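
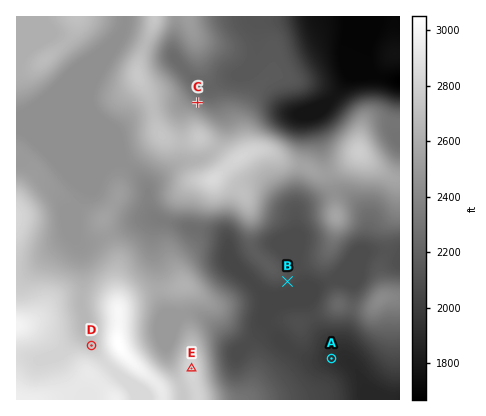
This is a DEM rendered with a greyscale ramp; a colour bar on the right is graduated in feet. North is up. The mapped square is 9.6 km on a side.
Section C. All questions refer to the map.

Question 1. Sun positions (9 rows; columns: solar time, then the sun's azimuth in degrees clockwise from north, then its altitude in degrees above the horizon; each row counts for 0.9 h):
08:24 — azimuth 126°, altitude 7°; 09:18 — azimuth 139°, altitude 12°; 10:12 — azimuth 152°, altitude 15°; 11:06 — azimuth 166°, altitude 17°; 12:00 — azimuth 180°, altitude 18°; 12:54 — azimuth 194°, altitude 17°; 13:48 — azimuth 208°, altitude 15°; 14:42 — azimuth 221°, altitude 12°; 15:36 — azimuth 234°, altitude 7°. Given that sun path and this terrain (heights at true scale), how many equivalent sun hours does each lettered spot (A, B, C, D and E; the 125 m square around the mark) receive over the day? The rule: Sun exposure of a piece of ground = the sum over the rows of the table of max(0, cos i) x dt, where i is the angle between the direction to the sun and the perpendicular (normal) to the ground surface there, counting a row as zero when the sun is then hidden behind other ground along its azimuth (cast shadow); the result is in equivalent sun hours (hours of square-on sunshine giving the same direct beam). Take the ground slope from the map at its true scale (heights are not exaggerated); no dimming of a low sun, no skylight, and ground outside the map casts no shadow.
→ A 1.8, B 2.2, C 0.9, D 1.3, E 1.8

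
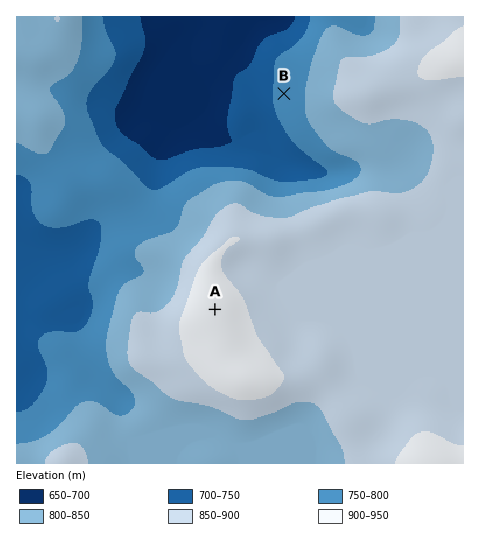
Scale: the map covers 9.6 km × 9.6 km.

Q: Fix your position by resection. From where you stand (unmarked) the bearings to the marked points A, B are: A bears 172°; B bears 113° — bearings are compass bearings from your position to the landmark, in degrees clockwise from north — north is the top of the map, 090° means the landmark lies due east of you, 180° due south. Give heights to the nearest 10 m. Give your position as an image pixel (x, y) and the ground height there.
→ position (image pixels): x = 178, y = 49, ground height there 670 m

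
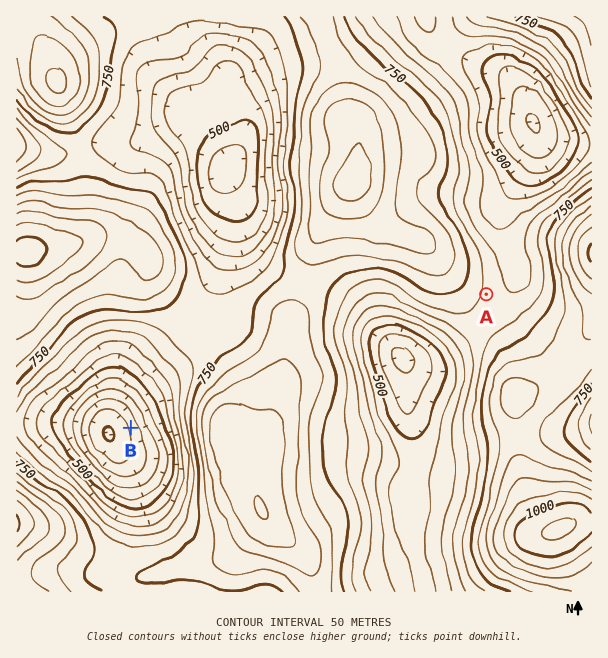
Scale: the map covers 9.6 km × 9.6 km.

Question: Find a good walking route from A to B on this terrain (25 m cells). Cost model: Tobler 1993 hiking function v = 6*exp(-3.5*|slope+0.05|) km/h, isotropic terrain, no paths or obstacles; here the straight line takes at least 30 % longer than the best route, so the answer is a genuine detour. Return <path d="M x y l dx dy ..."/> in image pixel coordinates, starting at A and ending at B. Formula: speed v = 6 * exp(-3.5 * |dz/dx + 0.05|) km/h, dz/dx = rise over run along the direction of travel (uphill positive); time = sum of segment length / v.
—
<path d="M486 294l-55 0-42-21-45 0-24 12-21 0-30 15-9 9-9 18-8 8-66 33-1 1-3 2-3 3-3 1-11 11-16 33-9 9"/>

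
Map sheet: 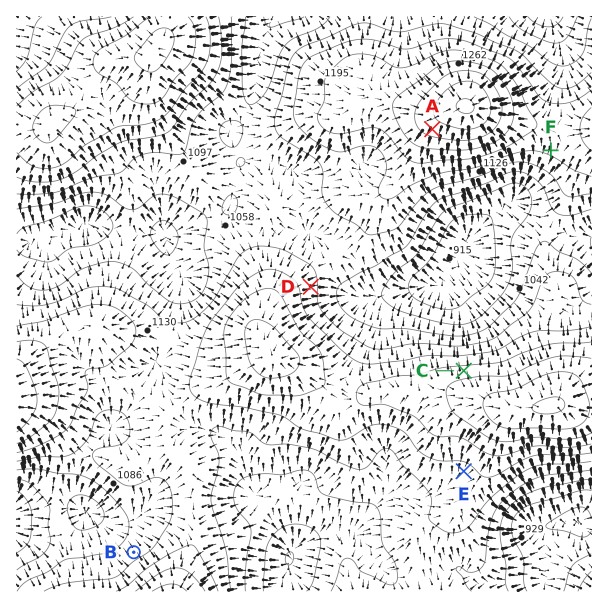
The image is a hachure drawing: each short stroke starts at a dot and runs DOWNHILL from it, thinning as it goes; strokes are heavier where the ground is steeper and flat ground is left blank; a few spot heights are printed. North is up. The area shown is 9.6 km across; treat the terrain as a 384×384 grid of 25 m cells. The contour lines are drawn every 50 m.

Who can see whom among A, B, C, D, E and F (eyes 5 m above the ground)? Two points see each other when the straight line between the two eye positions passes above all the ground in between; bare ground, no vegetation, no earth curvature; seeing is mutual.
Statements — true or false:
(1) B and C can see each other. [false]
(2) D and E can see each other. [false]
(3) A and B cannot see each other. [true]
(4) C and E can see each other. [false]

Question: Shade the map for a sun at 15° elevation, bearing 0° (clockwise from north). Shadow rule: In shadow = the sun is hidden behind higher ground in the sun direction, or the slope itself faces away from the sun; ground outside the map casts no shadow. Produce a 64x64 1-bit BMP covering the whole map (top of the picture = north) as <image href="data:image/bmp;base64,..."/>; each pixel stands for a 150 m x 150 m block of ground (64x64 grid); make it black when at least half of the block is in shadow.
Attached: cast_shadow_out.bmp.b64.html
<image width="64" height="64" href="data:image/bmp;base64,Qk0+AgAAAAAAAD4AAAAoAAAAQAAAAEAAAAABAAEAAAAAAAACAAATCwAAEwsAAAIAAAAAAAAA////AAAAAAAAAAAAAAAAAAAAAAAAAAAAAAAAAAAAAAAAAAAAAAAAAAAAAAAAAAAAAAAAAAAAAAAAAAAAAAAAAAAAAAAAAAAAAAAAAAAAAD4AAAAAAAAAf4AAAAAAAAD/gAAAAAAAAP/AAAAAAAAA/8AAAAAAAAD/4AAAAAAAAP/AAAAAAAAB/4AAAAAAAAH/AAAAAAAAAP4AAAAAAAAAIAAAAAAAAAAAAAAAAAAAAAAAAAAAAAAAAAAAAAAAAAAAAAAAAAAAAAAAAAAAAAAAAAAAAAAAAAAAAAAAAAAAAAAAAAAAAAAAAAAAAAAAAAAAAAAAAAAAAAAAAAAAAAAAAAAAAAAAAAAAAAAAAAAAAAAAAAAAAAAAAAAAAAAAAAAAAAAAAAAAAAAAAAAAAAAAAAAAAAAAAAAAAAAAAAAAAAAAAAAAAAAAAAAAAAAAAAAAAAAAAAAAYAAAAAAAAAD4ABwAAAAAAPwADgAAAAAA/wAAAAAAAAD/AAAAAAAAAP+AAAAAAAAB/4AAAAAAAAH/AAAAAAAAAf4AAAAAAAAAcAAAAAAAAAAAAAAAAAAAAAAAAAAAAAAAAAAAAAAAAAAAAAAAAAAAAAAAAAAAAAAAAAAAAAAAAAAAAAAAAAAAAAAAAAAAAAAAAAAAAAAAAAAAAAAAAAAAAAAAAAAAAAAAAAAAAAAAAAAAAA=="/>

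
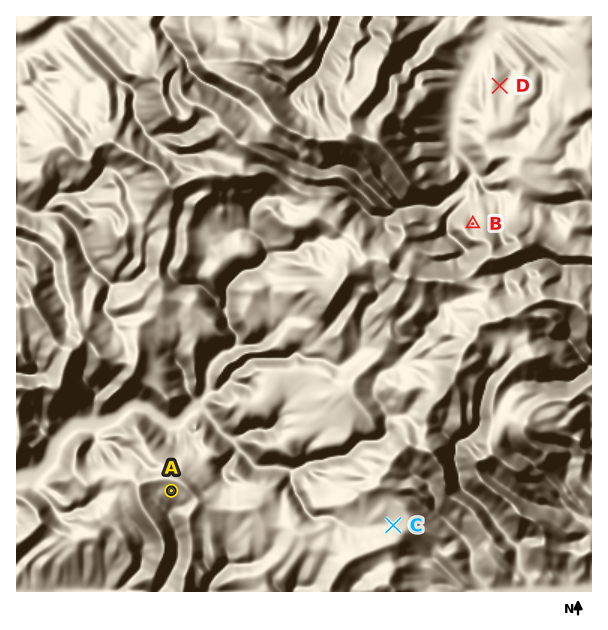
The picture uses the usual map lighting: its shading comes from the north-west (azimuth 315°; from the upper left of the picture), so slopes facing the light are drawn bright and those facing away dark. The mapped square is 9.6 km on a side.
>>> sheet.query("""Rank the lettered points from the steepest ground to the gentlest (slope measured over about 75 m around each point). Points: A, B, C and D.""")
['B', 'A', 'D', 'C']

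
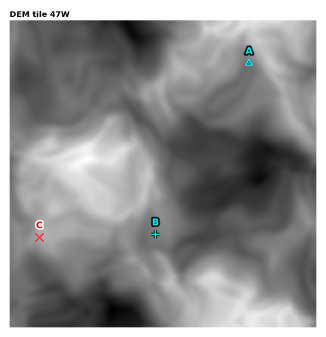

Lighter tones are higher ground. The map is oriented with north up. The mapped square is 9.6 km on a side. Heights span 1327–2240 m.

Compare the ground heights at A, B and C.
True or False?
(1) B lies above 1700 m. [True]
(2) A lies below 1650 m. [False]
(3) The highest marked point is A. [False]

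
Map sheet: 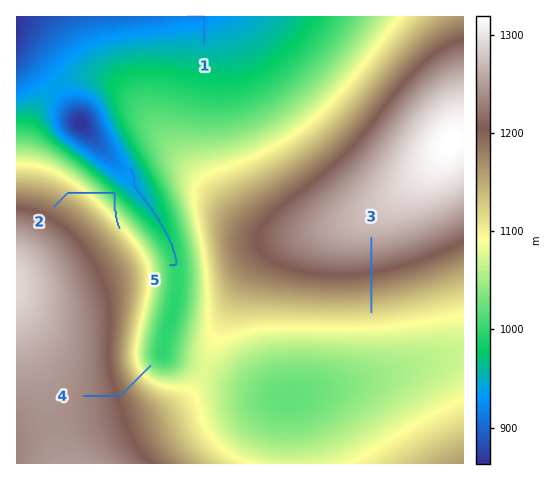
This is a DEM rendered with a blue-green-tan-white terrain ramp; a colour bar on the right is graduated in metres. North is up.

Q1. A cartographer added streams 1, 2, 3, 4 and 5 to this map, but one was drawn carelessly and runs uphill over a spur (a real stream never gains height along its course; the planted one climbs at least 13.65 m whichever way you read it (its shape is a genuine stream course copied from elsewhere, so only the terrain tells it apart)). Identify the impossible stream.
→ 2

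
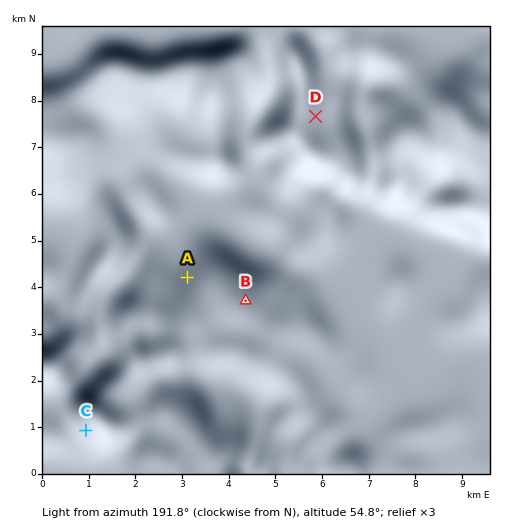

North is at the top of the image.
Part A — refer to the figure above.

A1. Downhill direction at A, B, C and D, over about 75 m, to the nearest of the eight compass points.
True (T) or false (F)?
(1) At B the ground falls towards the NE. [T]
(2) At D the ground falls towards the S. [F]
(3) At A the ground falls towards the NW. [T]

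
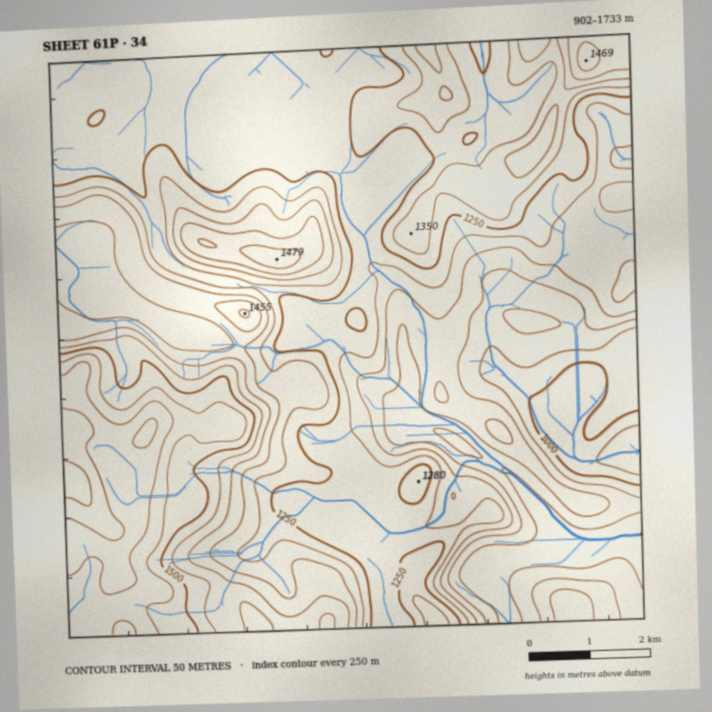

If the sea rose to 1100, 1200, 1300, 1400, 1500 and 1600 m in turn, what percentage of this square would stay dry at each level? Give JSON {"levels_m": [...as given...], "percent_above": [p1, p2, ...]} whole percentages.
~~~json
{"levels_m": [1100, 1200, 1300, 1400, 1500, 1600], "percent_above": [85, 72, 37, 19, 11, 5]}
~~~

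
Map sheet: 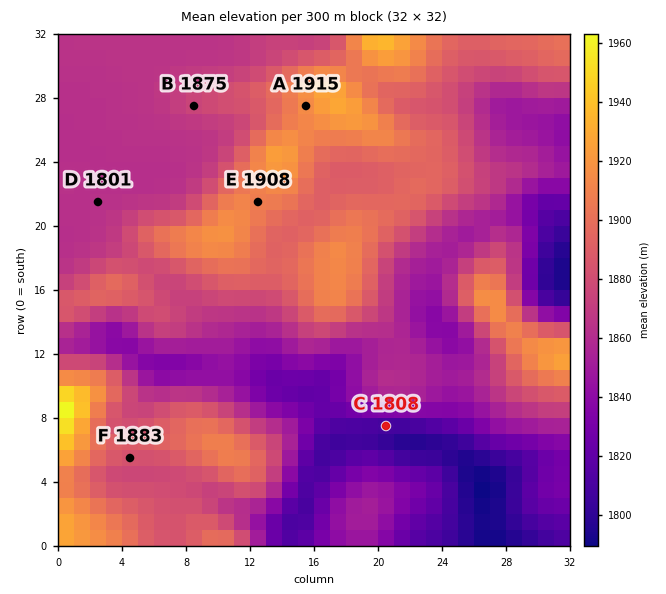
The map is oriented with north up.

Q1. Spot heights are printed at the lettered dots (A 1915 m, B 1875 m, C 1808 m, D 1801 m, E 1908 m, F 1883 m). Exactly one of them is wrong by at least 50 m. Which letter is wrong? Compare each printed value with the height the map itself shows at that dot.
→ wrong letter D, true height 1863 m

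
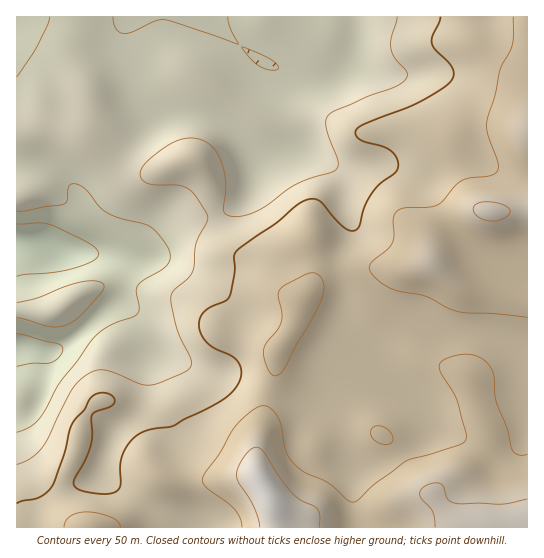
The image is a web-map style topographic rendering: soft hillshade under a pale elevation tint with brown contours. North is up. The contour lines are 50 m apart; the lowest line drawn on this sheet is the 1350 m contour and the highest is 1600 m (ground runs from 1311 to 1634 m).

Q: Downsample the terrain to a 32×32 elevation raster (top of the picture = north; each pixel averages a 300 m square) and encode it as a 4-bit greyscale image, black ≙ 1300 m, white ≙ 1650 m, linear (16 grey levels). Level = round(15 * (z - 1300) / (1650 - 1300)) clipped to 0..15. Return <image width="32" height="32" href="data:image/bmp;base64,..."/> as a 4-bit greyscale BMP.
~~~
<image width="32" height="32" href="data:image/bmp;base64,Qk12AgAAAAAAAHYAAAAoAAAAIAAAACAAAAABAAQAAAAAAAACAAATCwAAEwsAABAAAAAAAAAAAAAAABEREQAiIiIAMzMzAERERABVVVUAZmZmAHd3dwCIiIgAmZmZAKqqqgC7u7sAzMzMAN3d3QDu7u4A////AJmru6qZmZrN7dy7vMzd3d2ZmqqZmZmrzu3cu7zN3d3diJmImaqqvN7sy6q8zd3MzHiJiJqqqrzuy7qqq7zMy7tniZiJqpq83buqqqu7u7u7VnmYiZmZq8y6qqq7qqu7u0V4mIiJmZq8uqqquqqqu7pEaJmIiIiZq6qqqqqqq7u6RFeIh3eIiaqqqqqqqqu7qjM1d3Zmd3iauqqqqqq7u6oiJFZlVWeIm7qqqqqqu7uqEiNFVVV4mau7qqqqqqqqqjRERFVWeZmau6qqqqqqqqpVZUREVniZmru6qqqqq7u7RFVURFZ4iZq7uqqqu7u7uyM0RERVZ4maq7qqu8zMu7siEiMzRGeImqq6qrvMzLu7EREjNERXiJmquqqrzMu7uxEiNERFZneJmrqZq7zLzMwzNERFVWZ2d4mpiKu7vN3dVURFVVZmdmZ4mIiaqrvNzFVUVWZnd3ZVZnd4iZmru7xVVVZmd4h2VVVmd4iZqqu8VVZmZmeIZVVVVniJmqqrvGZmZlVWZlVVVVaJmZqqq8xWZmZVVVVVVVVniJmZqqvMVVVlVVVVVVVVVmd4iZqrvFVVZVRVVVVVRFVVZniJqrxFVVVEVVVVRERERVZ3iaq7RFVVRFVVVEREVUVWeImqu0RVVERFVEREVVVVZniaqqtERVREREREVVVVVWZ4maqr"/>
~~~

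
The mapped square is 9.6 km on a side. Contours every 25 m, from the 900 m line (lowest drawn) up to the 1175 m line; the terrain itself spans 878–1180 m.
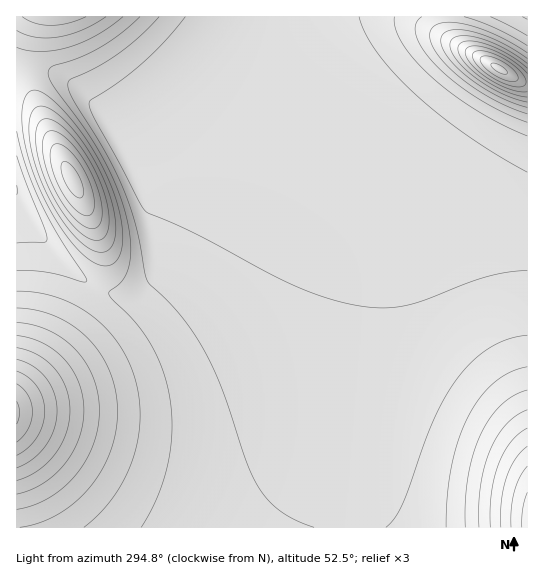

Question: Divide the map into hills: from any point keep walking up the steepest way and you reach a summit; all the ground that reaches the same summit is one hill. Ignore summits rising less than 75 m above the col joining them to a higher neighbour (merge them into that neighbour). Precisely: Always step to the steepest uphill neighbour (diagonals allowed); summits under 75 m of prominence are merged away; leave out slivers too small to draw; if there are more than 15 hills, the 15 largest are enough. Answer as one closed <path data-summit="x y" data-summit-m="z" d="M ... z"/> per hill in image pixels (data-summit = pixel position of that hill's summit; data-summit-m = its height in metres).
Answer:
<path data-summit="17 413" data-summit-m="1180" d="M250 43l-25 34-9 21-9 71-15 49-20 39-16 22-10 10-13 6-16 0-18-6-17-10-30-29-36-51 1 329 342-1 1-120 15-152 0-54-3-16-5-18-16-25-22-22-46-39-27-27z"/><path data-summit="527 525" data-summit-m="1112" d="M322 112l-2 1 31 29 10 15 10 22 4 22 0 54-12 116-4 63 0 93 168 1 1-311-29-6-32-11-52-24-53-33z"/><path data-summit="499 69" data-summit-m="1157" d="M527 16l-268 0-8 29 5 9 51 47 36 28 50 34 22 13 52 24 32 11 28 5z"/><path data-summit="73 181" data-summit-m="1109" d="M230 68l-17 16-30 21-26 15-20 7-15 0-11-6-26-28-26-18-17-6-19 0-7 4 0 125 36 52 30 29 28 14 23 2 13-6 21-24 21-38 13-36 8-38 6-50 6-20 10-13z"/><path data-summit="54 17" data-summit-m="1043" d="M258 16l-241 0-1 55 26-2 17 6 26 18 26 28 11 6 15 0 20-7 26-15 42-32 24-28 8-19z"/>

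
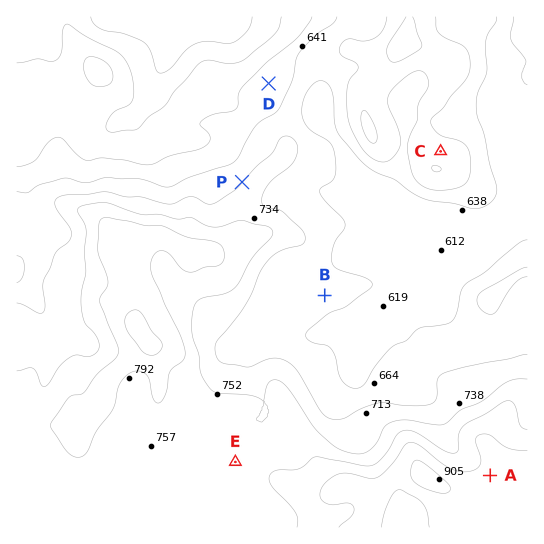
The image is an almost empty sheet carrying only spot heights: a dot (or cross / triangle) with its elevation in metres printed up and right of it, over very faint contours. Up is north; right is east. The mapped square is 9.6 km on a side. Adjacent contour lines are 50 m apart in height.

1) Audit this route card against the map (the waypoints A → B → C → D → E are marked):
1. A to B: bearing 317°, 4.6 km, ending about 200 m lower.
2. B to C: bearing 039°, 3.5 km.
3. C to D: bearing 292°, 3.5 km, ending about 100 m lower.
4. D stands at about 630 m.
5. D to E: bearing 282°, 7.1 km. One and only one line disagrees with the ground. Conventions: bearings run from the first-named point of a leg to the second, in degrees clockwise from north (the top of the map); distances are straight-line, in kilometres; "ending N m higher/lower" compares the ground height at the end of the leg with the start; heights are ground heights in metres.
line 5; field bearing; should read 185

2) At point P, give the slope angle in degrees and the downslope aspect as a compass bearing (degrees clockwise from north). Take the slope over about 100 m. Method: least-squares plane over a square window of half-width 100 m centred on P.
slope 7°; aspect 312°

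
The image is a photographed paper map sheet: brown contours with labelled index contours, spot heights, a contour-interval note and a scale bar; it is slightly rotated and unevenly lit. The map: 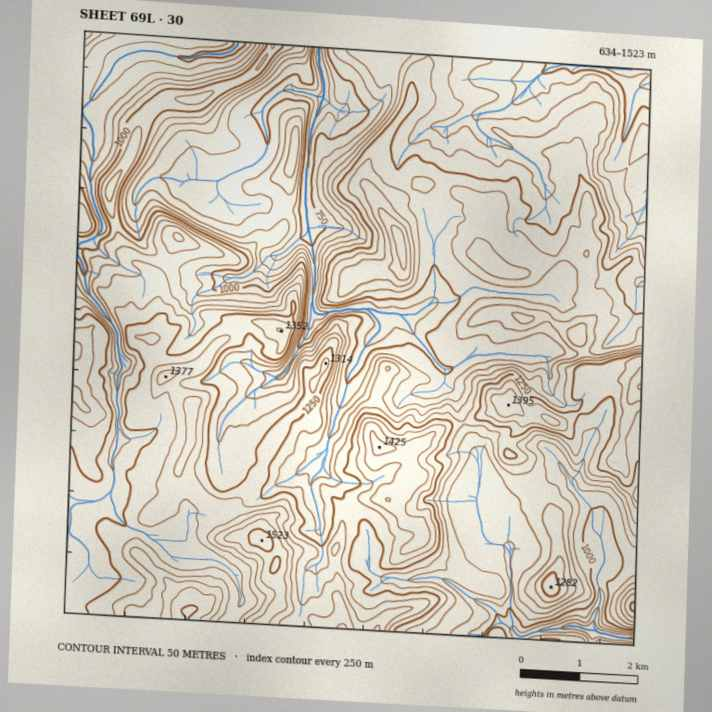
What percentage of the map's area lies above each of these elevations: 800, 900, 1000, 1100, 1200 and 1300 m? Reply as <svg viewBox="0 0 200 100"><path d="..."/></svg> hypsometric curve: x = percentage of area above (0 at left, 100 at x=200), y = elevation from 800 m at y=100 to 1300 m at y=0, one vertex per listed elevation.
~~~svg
<svg viewBox="0 0 200 100"><path d="M183 100l-22-20-25-20-43-20-28-20-39-20"/></svg>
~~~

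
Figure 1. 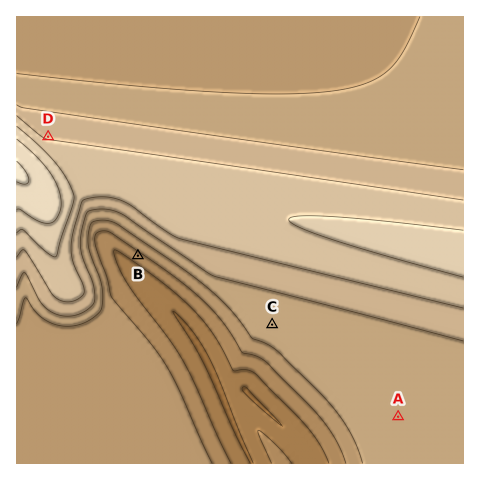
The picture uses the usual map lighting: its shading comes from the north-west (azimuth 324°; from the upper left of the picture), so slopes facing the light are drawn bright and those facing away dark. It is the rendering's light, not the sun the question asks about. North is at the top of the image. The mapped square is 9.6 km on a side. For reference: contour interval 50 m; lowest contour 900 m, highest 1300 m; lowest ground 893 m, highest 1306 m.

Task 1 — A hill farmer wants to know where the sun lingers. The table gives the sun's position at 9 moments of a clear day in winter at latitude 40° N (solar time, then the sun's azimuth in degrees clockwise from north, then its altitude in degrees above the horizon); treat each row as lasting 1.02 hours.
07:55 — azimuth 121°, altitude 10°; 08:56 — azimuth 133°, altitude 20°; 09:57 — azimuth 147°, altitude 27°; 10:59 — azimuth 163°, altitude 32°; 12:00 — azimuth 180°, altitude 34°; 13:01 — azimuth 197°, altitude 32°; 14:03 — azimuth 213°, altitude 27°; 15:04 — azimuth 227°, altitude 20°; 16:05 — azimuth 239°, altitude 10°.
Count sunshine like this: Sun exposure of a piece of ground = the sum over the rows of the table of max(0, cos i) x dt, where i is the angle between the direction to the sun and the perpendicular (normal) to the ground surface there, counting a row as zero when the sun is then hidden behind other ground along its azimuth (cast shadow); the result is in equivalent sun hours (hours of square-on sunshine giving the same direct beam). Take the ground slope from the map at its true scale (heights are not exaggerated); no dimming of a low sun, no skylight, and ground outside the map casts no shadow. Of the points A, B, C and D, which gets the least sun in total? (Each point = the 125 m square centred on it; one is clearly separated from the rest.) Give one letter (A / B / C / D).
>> D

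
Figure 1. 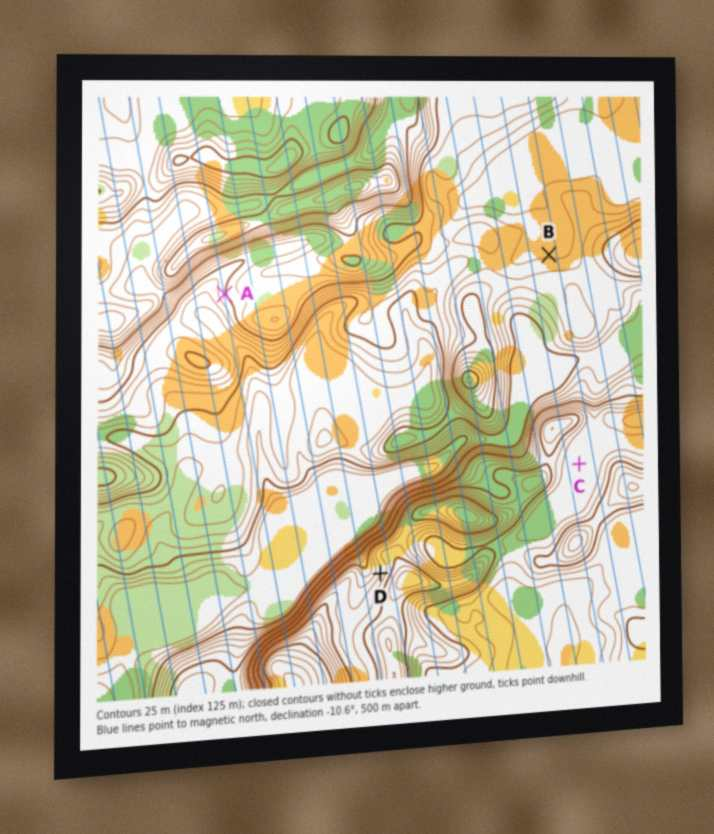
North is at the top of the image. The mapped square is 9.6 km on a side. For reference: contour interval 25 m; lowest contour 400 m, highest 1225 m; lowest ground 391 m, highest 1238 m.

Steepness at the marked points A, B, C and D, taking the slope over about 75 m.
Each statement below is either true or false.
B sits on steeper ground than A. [false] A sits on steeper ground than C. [true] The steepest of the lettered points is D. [true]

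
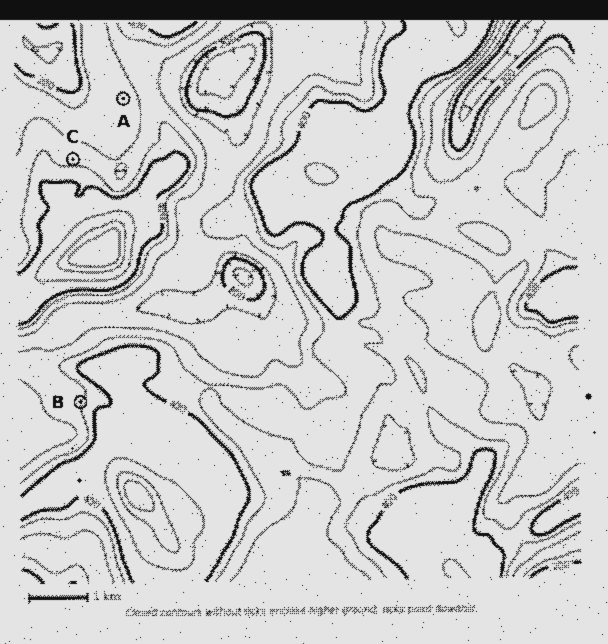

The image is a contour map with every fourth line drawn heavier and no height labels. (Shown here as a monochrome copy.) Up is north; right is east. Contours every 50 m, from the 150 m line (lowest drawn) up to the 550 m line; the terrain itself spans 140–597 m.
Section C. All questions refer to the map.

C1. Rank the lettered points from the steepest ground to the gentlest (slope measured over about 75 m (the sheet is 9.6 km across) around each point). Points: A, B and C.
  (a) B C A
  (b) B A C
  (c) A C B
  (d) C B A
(a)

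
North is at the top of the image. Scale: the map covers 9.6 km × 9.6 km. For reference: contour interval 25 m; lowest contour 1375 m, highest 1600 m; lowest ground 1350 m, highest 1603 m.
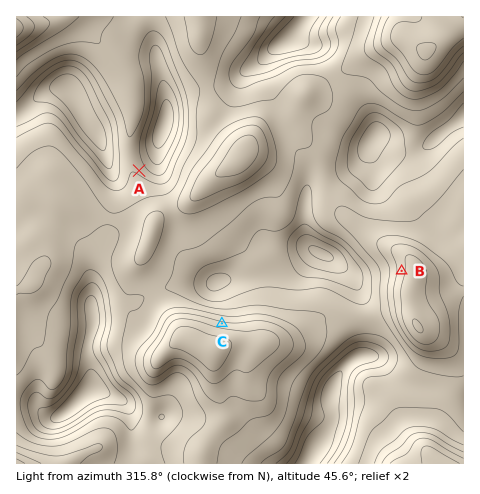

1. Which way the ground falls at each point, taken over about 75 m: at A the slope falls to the NE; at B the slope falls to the W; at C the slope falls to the N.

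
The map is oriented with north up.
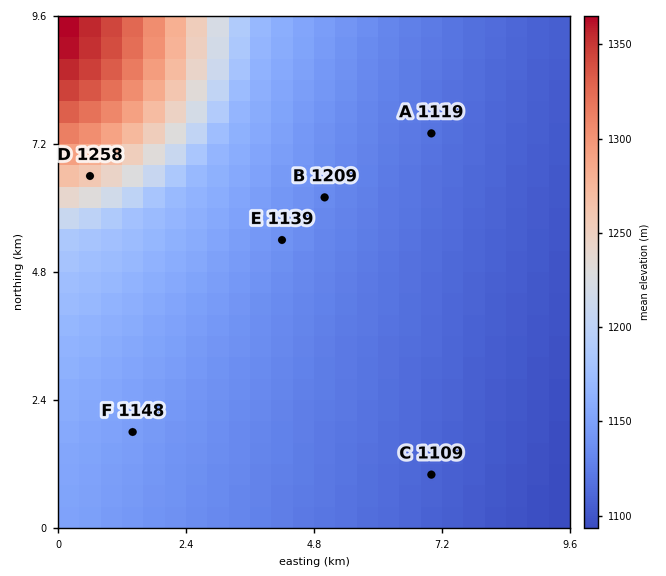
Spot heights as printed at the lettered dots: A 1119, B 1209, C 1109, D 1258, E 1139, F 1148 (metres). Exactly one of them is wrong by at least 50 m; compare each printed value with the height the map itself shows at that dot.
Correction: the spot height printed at B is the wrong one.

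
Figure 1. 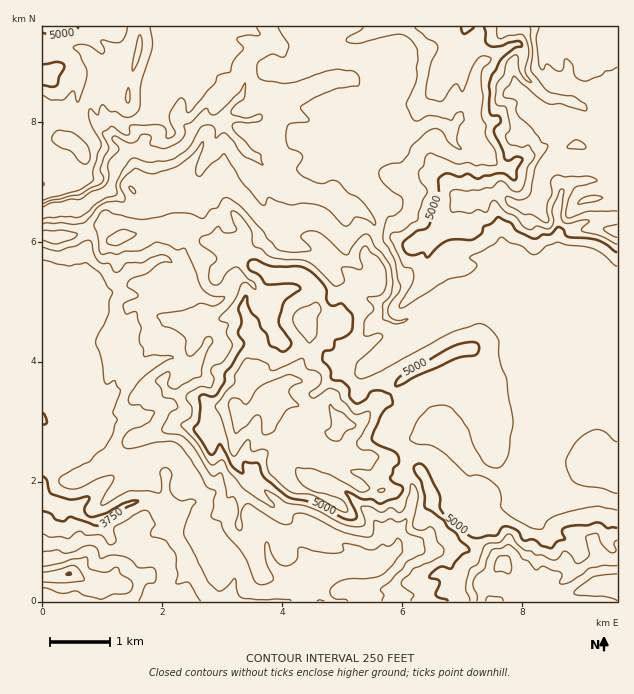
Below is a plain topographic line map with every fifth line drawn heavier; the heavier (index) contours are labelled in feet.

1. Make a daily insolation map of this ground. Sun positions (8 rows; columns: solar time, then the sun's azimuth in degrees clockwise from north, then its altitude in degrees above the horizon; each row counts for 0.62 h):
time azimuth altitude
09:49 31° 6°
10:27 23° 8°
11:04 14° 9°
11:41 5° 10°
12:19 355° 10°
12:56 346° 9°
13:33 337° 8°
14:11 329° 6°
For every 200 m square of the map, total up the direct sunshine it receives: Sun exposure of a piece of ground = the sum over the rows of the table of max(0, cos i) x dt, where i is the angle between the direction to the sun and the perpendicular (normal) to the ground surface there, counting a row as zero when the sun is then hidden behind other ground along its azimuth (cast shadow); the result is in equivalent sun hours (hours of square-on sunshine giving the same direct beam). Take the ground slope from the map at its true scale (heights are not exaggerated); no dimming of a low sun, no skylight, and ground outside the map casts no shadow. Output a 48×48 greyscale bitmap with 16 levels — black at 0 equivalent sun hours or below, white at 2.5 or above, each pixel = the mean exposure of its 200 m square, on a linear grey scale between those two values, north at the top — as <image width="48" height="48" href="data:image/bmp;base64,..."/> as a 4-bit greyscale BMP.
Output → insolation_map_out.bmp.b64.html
<image width="48" height="48" href="data:image/bmp;base64,Qk32BAAAAAAAAHYAAAAoAAAAMAAAADAAAAABAAQAAAAAAIAEAAATCwAAEwsAABAAAAAAAAAAAAAAABEREQAiIiIAMzMzAERERABVVVUAZmZmAHd3dwCIiIgAmZmZAKqqqgC7u7sAzMzMAN3d3QDu7u4A////AAAAAAAidkQSEAAAEAABMiMxEkdiNDQgAQABVFUSJlIAMgAAAAE0dkIVZVQyRlnZRP6q64iFMzERIiEAAAAAFquYeOUUeajO/9/6femWMyIyEhAAAAAAAUi8m5h43vmLrcvfvJRGUxIxAQAAAAAAAAACM4//7byDh82r+EU1QyEQAAAAAAAAAAABKN/s3IU5m4m7RadDNFICEAAAAAAAABECiXjehozv64IQECiEEVQgEAAAAAIAABQWhlZ1RGiZqRAAQgAAAAEgAAAAA5QAAAQ1VURERERVQyEABTEREhAAAAAVdyA2iDJ2RGZUREQhABZ1EEMhAAAAAAFkECVRQwJ2ZmVEREMxAFZ4cwEAAAAAABQyIiEBEmqHZTI0RERFeUZmdyAAAAABAAQBIQKKupp2RDNEQzVWiGh3d3MQAAESEQE0IREldlVUREREVURWZnITRYu3QmYjACJjFUIhIjRERERERVVFZiIzQyEkiXUiUiEQVmzkETM0M0RFREVVVURENWEAEhaWhjY3lp3ZMzMjMzRVVERUREREMlkjWd/dmHRCGseMoxASIzVUVEVERUREQjbHSslXVc12dbmKqCAAEjVURVRFVTRUQzM7xDacqXz6umQ1escQACVVRVVWZDNEMyUgERWZqKmZIgECVovHECRERFVVQzQ0RCMhEzJDRlYyIRJTM2ec24RERFVURFREVkNSESAEVZQQJAE4mWV4mpZUMzRDRDQzNFIjRUJCSoVFQjUxQCY1h2VVMyIiMzIiIkJpiKqLZ0aNqNlTEwA0RnRVQyERIiERESISNGIClRFplpdQBWAAASMjIREQEiAAAAEzNjEAUgAATKYxIlMRAAAAABEAABAAAAAUciNQAVmJ6zinYgERERAAAAAAAAAAAAAAACRkGu//03xJgQAQAAAAAAAAAAAAIAAAACEkasq3JbmsQTEQAAAAAAAAAHhiKIQQATmKhplmnJjKWtowAAAAAAAAAaZ4ac3bp5qVTLdpqHeXa7tzEQAAABAAFRABeqdpq5eW2mVmd4dRR3d1EAAAATMAAAAALHNFd3iMt1Z6lzACQkaGRUFMtBOFMoYwASZ1RXZYd2phABIjEBImzNq8hTB7uiJCQ2yqhVdnZ5ICNDIzRWRpy7y1ZRAAASEAIBioq1aWiDNVRERGmYiMzKcgaREhEjAFMQAABaOHYQI0RFVWdmeKlSIQBYISVER4cgABEFZ7ETNEREVlRXmGQyEhARZnZ3qGUAAARQhkaqdVVUVEVTFTNkRSASN3dgEVEQASMQAAACZkRENGYxAAEjECE3iYQgATISIzMjAQdRRmVVVkI0IAAVMBOoYhNAAiIkRDQ0ISFCAUd3dUVnYhESVkkwAAJBIjMkQjNEUzJDIRAkRFQ0ZSETipQCEAAsY2MkQiM0QzRERUIRETVTVzEid2UhIzMXhjEjUjRENDE6hkMQAAATN4IgBGQyITIRAAIhREVURVURU1VDIQAAAVUiEAEyI0MwABEjRWVVVUIlI0VndjEAESQSQQJ0JFVg=="/>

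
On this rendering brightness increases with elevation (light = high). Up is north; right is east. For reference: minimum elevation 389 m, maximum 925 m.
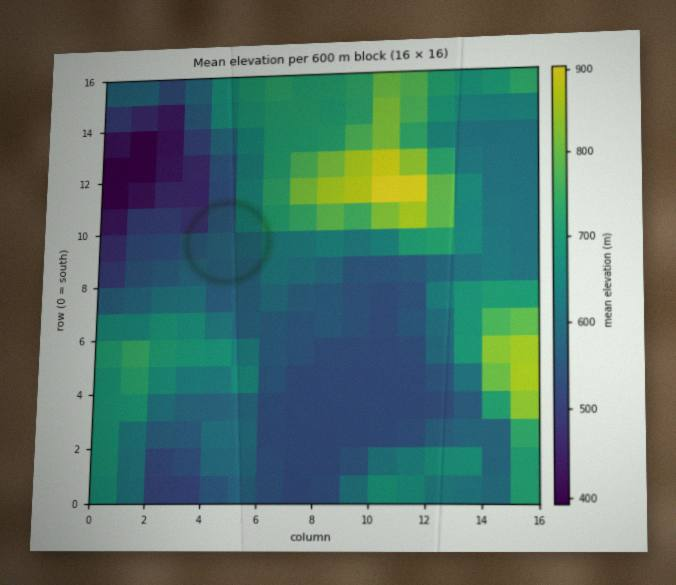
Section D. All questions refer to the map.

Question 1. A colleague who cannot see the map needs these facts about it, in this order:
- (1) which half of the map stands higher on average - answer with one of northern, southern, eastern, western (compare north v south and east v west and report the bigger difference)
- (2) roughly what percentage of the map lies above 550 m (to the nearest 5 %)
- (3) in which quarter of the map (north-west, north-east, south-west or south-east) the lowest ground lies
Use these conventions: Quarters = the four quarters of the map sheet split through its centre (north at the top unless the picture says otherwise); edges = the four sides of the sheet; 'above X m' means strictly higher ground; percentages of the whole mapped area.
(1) The eastern half stands higher on average than the western half.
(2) Ground above 550 m makes up about 70 % of the sheet.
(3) The lowest point lies in the north-west quarter of the map.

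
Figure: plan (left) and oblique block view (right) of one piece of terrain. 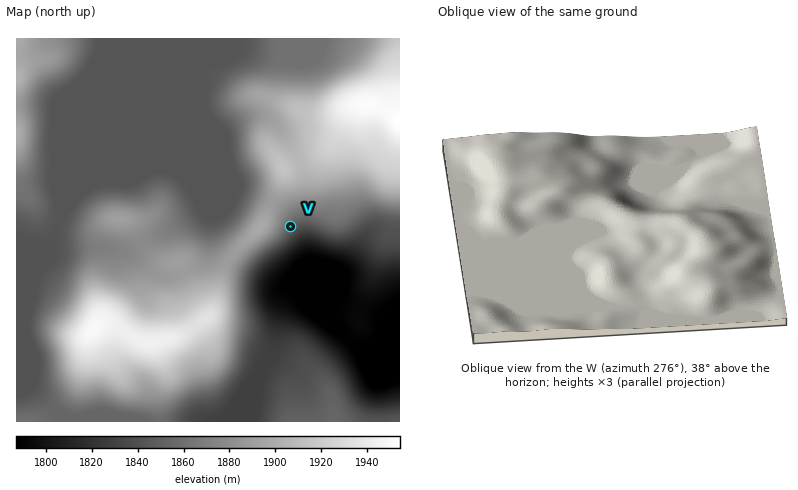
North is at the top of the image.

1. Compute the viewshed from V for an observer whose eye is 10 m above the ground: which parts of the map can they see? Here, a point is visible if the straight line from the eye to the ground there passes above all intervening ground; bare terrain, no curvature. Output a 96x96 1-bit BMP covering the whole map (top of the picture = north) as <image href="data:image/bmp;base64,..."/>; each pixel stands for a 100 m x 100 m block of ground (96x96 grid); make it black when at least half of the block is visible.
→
<image width="96" height="96" href="data:image/bmp;base64,Qk2+BAAAAAAAAD4AAAAoAAAAYAAAAGAAAAABAAEAAAAAAIAEAAATCwAAEwsAAAIAAAAAAAAA////AAAAAAAAAAAAAAAH//////8AAAAAAAAH//////8AAAAAAAAH//////8AAAAAAAAD//////8AAAAAAAAD//////8AAAAAAAAB//////8AAAAAAAAB//////8AAAAAAAAA//////8AAAAAAAAAf/////8AAAAAAAAAf/////8AAAAAAAAAP/////8AAAAAAAAAP/////8AAAAAAAAAP/////8AAAAAAAAAf/////8AAAAAAAAD//////8AAAAAAAAH//////8AAAAAAAAP//////8AAAAAAAAf//////8AAAAAAAAf//////8AAAAAAAAf//////8AAAAAAAAf//////8AAAABwAAf//////8AAAAH4AAf//////8AAAAfwAAf//////8AAAAPAAAf//////8AAAAAAAAf//////8AAAAAAAA///////8AAAAAAAB///////8AAAAAAAD///////8AAAAAAAH///////8AAAAAAAD///////8AAAAAAAD///////MAAAAAAAB//////+AAAAAAAAB//////+AAAAAAAAB//////+AAAAAAAAB//////+AAAAAAAAA//////+AAAAAAAAAf/////+AAAAAAAAAP/////+AAAAAAAAAD+f////AAAAAAAAAB8P////AAAAAAAAAAYH////AAAAAAAAAAAD////gAAAAAAAAAAB////8AAAAAAAAAAD////8AAAAAAAAAAP//gP8AAAAAAAAAAf//gB8AAAAAAAAAAf//gAAAAAAAAAAAAf//gAAAAAAAAAAAAf//gAAAAAAAAAAAAP//AAAAAAAAAAAAAH//AAAAAAAAAAAAAD//AAAAAAAAAAAAAD//AAMAAAAAAAAAAD//4B8AAAAAAAAAAD//8H8AAAAAAAAAAD////8AAAAAAAAAAD////8AAAAAAAAAAD////8AAAAAAAAAADx///wAAAAAAAAAABAH//wAAAAAAAAAAAAA//gAAAAAAAAAAAAAf/AAAAAAAAAAAAAAf+AAAAAAAAAAAAAAH+AAAAAAAAAAAAAAD4AAAAAAAAAAAAAABwAAAAAAAAAAAAAAAgAAAAAAAAAAAAAAAAAAAAAAAAAAAAAAAAAAAAAAAAAAAAAAAAMAAAAAAAAAAAAAAAMAAAAAAAAAAAAAAAcAAAAAAAAAAAAAAAcAAAAAAAAAAAAAAAYAAAAAAAAAAAAAAAAAAAAAAAAAAAAAAAAAAAAAAAAAAAAAAAAAAAAAAAAAAAAAAAAAAAAAAAAAAAAAAAAAAAAAAAAAAAAAAAAAAAAAAAAAAAAAAAAAAAAAAAAAAAAAAAAAAAAAAAAAAAAAAAAAAAAAAAAAAAAAAAAAAAAAAAAAAAAAAAAAAAAAAAAAAAAAAAAAAAAAAAAAAAAAAAAAAAAAAAAAAAAAAAAAAAAAAAAAAAAAAAAAAAAAAAAAAAAAAAAAAAAAAAAAAAAAAAAAAAAAAAAAAAAAAAAAAAAAAAAAAAAAAAAAAAAAAAAAAAAAAAAAAAAAAAAAAAAAAAA="/>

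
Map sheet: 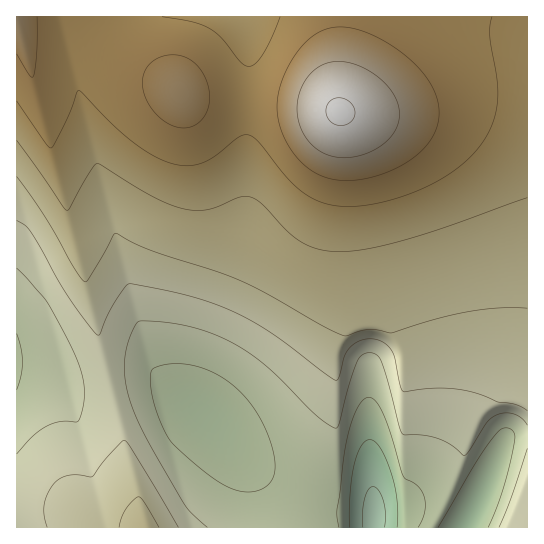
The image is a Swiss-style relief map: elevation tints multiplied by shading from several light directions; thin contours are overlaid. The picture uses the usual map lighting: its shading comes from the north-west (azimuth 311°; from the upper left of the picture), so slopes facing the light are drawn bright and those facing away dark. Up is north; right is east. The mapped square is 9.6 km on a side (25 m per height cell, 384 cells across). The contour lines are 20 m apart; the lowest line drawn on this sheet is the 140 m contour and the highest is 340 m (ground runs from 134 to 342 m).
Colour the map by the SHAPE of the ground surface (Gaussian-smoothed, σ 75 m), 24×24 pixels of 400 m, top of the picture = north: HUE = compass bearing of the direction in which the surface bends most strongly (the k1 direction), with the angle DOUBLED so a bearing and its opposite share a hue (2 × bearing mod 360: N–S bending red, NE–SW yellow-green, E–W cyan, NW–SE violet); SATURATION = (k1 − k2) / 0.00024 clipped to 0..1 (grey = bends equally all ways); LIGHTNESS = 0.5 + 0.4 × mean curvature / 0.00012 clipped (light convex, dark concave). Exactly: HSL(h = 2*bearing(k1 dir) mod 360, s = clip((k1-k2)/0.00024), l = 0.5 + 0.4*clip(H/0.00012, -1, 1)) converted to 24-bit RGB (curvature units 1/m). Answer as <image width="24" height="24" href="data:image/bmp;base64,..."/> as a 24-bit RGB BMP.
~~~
<image width="24" height="24" href="data:image/bmp;base64,Qk32BgAAAAAAADYAAAAoAAAAGAAAABgAAAABABgAAAAAAMAGAAATCwAAEwsAAAAAAAAAAAAAe4yegZmag5iObYWaX2iancaKsdqRcGSEYUZ6eGt6emp1gGxviXNtj3lssKBq//VSBAMwBw048/yH+qacDZ+SAzA0EpSY+8GtgYSXho+Th56RW1WWeZOUv+eclaZ/ZkR+d1x+fGh7fGl3gGxxiXFtkHZrtqFr/+pTCAMwCg1P5/qDlY9i/7OPAy83BTA7/8+4iYKPiZaLhpuGYkyHhZCAzPCiiH94XzV3gGd9f2Z9fml6gW10iG5uj3JswKxw/+JBCgMwFg563/SLZH1s/s+zC1xqAiw3/6YejoWBj5mEipN8akyCkpt5xuuUgGx1XzV0fmd4fWZ5fml4gWx0iG1ujnFtybd3/9AzCgM6GxCi4e+RaYF5wqF0/6c5Aiw3CkpYlZR7lpl6jGF8hVmDq8R3ss93elN6a0N1emVwemZyfGhyf2twhW5tjHNvzr98/80uCARCFxC45e2ZboSEcIh8/8y3CyQoEyAfmZhzmplxfUp/inloxeiEnZ5nZTpvdlpud2Rqd2VseWhtfWxsg3NviXlyzsR//94xBgRJERbB6u2fc4KHc4eF2H2M5Sn/AK/7mphtmZVsdER3kYZpzvGMhHRmXDJod2NldmRndmdpd2pre3JugXpyh4J2zcqC//w3BAVOEiDC7O2idoCIdoWHd4eFeHied5CmmZdrkoRme0V4op5oyeqDfmBhYDZreGVmdmdpdmprd3Fve3lzf4F2g4h5ys2F/v8gBwgvFT2k6e2feX6HeYKHeYWGeYWDeoSBl5VsiFZshVZtuMxztspxe053cUl2empsd21vdnFyd3h1d353eYV4fIx7r6t//0E4FRceANMjncuAe36Ge4CFe4KFe4OEe4OClJJxeUZ/jHRrzOqPnJNuaTt4fmV5fHB2e3R6dnh7d4CAeIaCeoyCfJGDf5WE3pHYqKL/hefsfoCGfX6EfH+EfICDfIGDfIGCjI12b0N+kIN20u+finN1ZDd8g3N/f3aBeHiCeICGeIiLeo+PfJKNfpWLgJiJgJGFg4CAgX+Cf3+Cfn6CfX+CfX+CfICBfICBbX6EcUqEoqN/yuaai26KaT+FhXmIfnqIe4GLeYiQeY2Ue5GWf5aWgZaPgJCEhYN8goB8gYB9f4B+fn9+fYCAfX+AfYCAfYCAW1N/bmGCtc6OsMSKeVaPd1iPhH2Nf4COfoqSepGXeJGaeo6ZgI2Si4d9iH92hoJ1g4N2gIJ3foF5fYB6fH97fH99fH9+fIB/U0B6c4OCwOqXkJeAaEGMhHWQhYGPg4iQgJSVepiadY2WdXiLh3F5jHJsjX5riYVsg4ZufoNwe4JyeYF1eYB3eYB5eoB8e4B+Uj16eYd7w+6afIJ5XD14hH16h4R7hox6fZF2cYx0cH19eml7h2NtkmxilYFij4xlgolneYZqdYRtc4Nwc4JzdYJ4eIF8eYF+WkZ+iKB6t+GOeG5+Y0N6g3x1iYNyj5FvhZZtboprZnJ3c1x3iFprm2pdoIlhl5dlgI9oc4pqbYhtb4dzcYZ5dIV9doN/eIOBaWCCqNCFmrZ9aVF+dVqAhHZ1jIB0l5Zzi5txbIttXGR4Zk95jFh5pHBnp5V0mJ54fZV2c5J7cZCBcY6FcoyHc4mIdYaHd4KFdXaDwOiZgox7XTt9gXCEh3iAjoF9nJuAkqF+cZCCUFeCVkOEkVyXqYOFr6eUm6aUiaCZfp2ed5WbdI6Xc4iSc4SOdYCKdn6He4aIw+qeeXaFWTeBf3eKhnyNkomOn6GRmKaQd5GZRE2SQjiUe2Glrp6nuLevp7Kyk6GuhJOpe4mjdoKddH2WdHmRdHiMdniIiqZ9sdyQbWaJW0GJd3iQfn+VjpKZnqabnaqbeomfPUabMjWbZGeqp66yt722q7C1lZivhISpfnuie3abenSVeXOQenSLenaHq9WMjLJ+WkqIYFyPdoOUfIuZjJyfm6mboKice36aP0SUNUKTYn+jmrGfsLmnqqiimo+ikH+ejHeZiHOUhXGPg3KLgXSIf3aFwOueepCKTjyDb4KRdI6WeZabh5+cl6WVo6GUhneSSUaGPk+CX5KViKyApbGJopuHln2BknOFj2+FjG6FiXCEhnKEhHWEgniDweyedoSITT2AcpGOcJeTc5yYgJ6XkJ2QnoyKlW2SX06BSld5Xop3f6dpnapunZNtkXZqi2lqiGpwhmx0hW94g3N7gnd+gXqAr9qNaGmFVEqDcZKCbJmGap+OdKCZh5SboYKepGSffVSPW1p9ZYZufp9jlqFjloxki3dlh29nhW1qg25vgnJ0gXZ4gHl7f3x+"/>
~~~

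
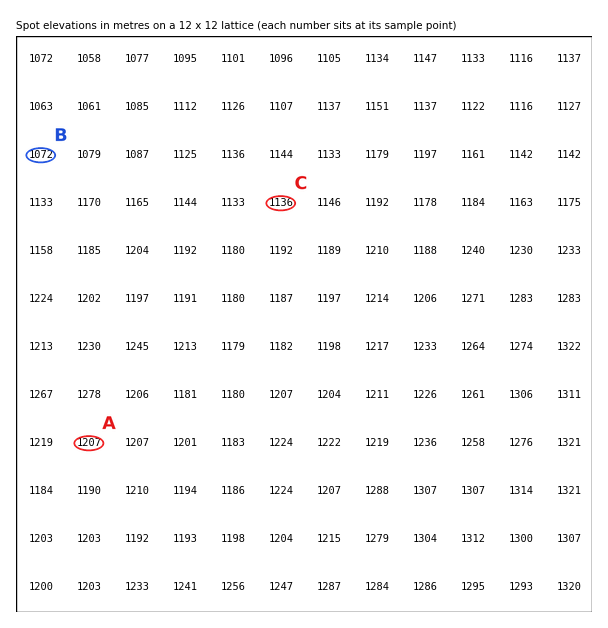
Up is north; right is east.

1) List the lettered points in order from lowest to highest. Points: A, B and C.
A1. B C A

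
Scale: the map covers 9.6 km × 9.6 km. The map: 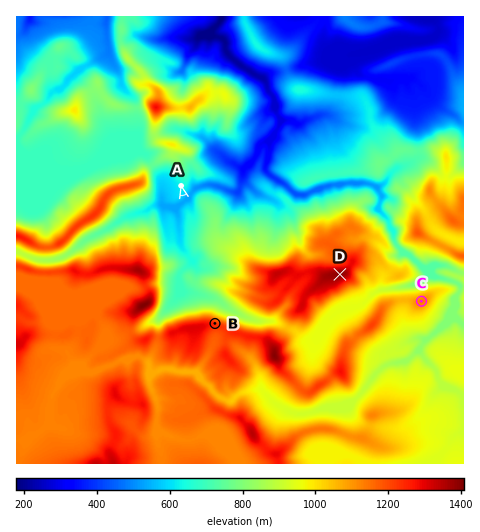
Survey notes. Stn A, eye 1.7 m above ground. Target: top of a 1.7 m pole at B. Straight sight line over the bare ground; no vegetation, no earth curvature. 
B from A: yes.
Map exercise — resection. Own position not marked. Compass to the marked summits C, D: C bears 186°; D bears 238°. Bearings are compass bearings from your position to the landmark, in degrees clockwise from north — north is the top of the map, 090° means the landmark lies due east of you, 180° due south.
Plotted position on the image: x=430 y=218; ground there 1025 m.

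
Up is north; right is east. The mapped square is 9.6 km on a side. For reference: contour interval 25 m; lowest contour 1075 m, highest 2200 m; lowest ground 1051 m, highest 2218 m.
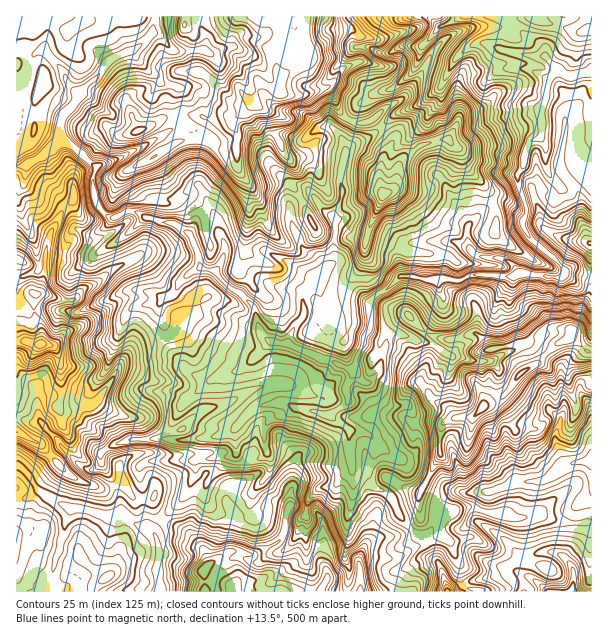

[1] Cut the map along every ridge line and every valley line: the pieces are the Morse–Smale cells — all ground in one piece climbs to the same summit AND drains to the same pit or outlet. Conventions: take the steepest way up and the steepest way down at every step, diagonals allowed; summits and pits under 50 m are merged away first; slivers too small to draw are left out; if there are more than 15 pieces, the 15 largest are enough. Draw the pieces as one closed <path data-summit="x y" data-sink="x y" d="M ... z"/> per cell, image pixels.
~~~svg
<path data-summit="41 344" data-sink="591 71" d="M63 140l-3 0-21 18-15 8-8 1 0 250 14 5 11 0 17 18 3 6-31 28 1 6 13 14 12 8 13 6 12 2 3-1 5-25 10 4 9 0 14-6 13 17 18-1 3 14 5 6 23-21 10-21 1-8 1 5 13 7-1 3 8 5 20 6 15-1 19-22 0-13-6-18 0-11 2-6 9-7 10-2 9-6 36 7 14-9 5-5-3-14 8-13 2-18 8-12 0-8-25-5-9-5-15-46-13 16 2 19-9 11-6 15-2 2-11 0-9-3-7-7-6-25-15-16-8-3-15-17 8-18 0-11-5-7-4-1-11 3-10 6-4-10-17-11-24-5-17-7-6 0-9 6-9 0-8-8-6-12-2-20 4-10-21-19z"/><path data-summit="279 93" data-sink="591 71" d="M506 16l-45 0-20 10-7-5-2-5-276 0-5 19-19 16 12 15 11 8 7 10 14 3-2 21 4 17-37 23-21 10-22 8-6 11 4 24 12 16 9 0 9-6 6 0 17 7 24 5 16 11 5 10 10-6 11-3 4 1 5 7 0 11-8 18 15 17 8 3 15 16 6 25 10 9 17 1 8-17 9-11 0-22 20-21-10-14-13-12-11-25 0-15 9-7 12-5 15 18 7 4 7-12 3-12-1-22 4-20 8-6 15-6 24-23 24-9 9-6 14-13 14-27 14-12 9-5 8 0 24 9 22 4 14 0-1-8-7-6-18-11z"/><path data-summit="483 407" data-sink="591 71" d="M576 271l-10 0-5 6-15 0-13-3-32 3-22-3-11 2-6 4-37 0-23-4-32 26 0 25-6 11 0 6-8 12-2 18-8 13 3 14-18 15 18 13 0 23 3 19 7 5 7 2 8 9 10 5 8 8 8 16 11 13 9-8 0-5 3 4 8 2 9 6 10-15-10-7-17-2-3-4 0-8 20-36 0-27 6-8 16-5 12 0 9-10 20-9 18-24 16-9 18-20 9-4 8-2 13 12 7 1 0-75z"/><path data-summit="383 195" data-sink="591 71" d="M485 43l-8 0-15 9-8 8-14 27-14 13-9 6-24 9-24 23-15 6-8 6-4 20 0 30-10 16 4 5 0 37-20 23 10 39 6 8 34 8 4-9 0-25 32-26-2-18 8-14 18-3 27 0 15 6 0-20 18-19 9-4 11 0 18 14 2-14-8-18-1-10 7-12 4-18 6-7 7-2 0-30 5-8 1-18 11-10-13-15-14 0-22-4z"/><path data-summit="233 591" data-sink="591 71" d="M299 408l-5 0-9 6-7 1-12 8-2 6 0 11 6 18 0 13-19 22-15 1-20-6-8-5 1-3-11-5-3-7-1 8-7 16-25 27 23 11 19 19 4 11 0 4-4 6 2 22 153 0-1-31 8-16 9-7 21-2 14-6-10-14-8-16-8-8-10-5-8-9-7-2-7-5-3-19 0-23-19-14z"/><path data-summit="483 407" data-sink="591 461" d="M572 338l-17 6-18 20-16 9-18 24-20 9-9 10-21 2-11 7-3 19 1 12-20 36 0 8 3 4 12 1 15 7 18-6 14 5 7-19 29-11 25 0 26-17 23-5 0-106-7-3z"/><path data-summit="72 27" data-sink="591 71" d="M155 16l-139 1 1 149 7 0 15-8 22-18-1-18 2-6 12-12 6-12 20-18 13-16 22-9 16-14 5-14z"/><path data-summit="138 131" data-sink="591 71" d="M131 50l-18 8-13 16-20 18-6 12-12 12-2 6 1 18 14 8 21 20 45-20 37-23-4-17 2-21-14-3-7-10-11-8z"/><path data-summit="41 344" data-sink="591 71" d="M506 204l-11 0-9 4-18 19 0 20-15-6-27 0-18 3-8 14 2 17 23 5 37 0 6-4 11-2 22 3 11 0 6-3 43 3 4-7-5-6-31-27-6-10 0-9z"/><path data-summit="41 344" data-sink="572 591" d="M485 511l-4 2 0 11 20 12 18 18 7 3-4 9 0 6 2 3-8-4-10 0-12 6-24 5-6 3 3 3 12 4 113-1-1-69-24 1-24-7-31 1-6-3z"/><path data-summit="591 243" data-sink="591 71" d="M540 138l-6 1-6 7-4 18-7 12 1 10 8 18-3 23 6 10 23 19 14 15 10 0 9 5 6 0 1-114-31 25-11-11-3-6-1-24z"/><path data-summit="107 578" data-sink="159 591" d="M87 510l-5 2-3 43 25 23-8 7-2 6 65 1 1-38-6-21-7-5-13-5-9-7-23 0z"/><path data-summit="41 344" data-sink="591 71" d="M558 70l-11 11-1 18-5 8 0 33 5 6 1 24 3 6 11 11 31-26 0-89-25 4z"/><path data-summit="17 537" data-sink="591 71" d="M18 466l-2 1 0 124 37 1-3-16 5-18 5-7 4-24 8-18-28-15-10-9-4-9z"/><path data-summit="41 344" data-sink="591 461" d="M591 460l-22 4-26 17-25 0-29 11-7 18 13 4 11 0 6 3 31-1 24 7 24-1z"/>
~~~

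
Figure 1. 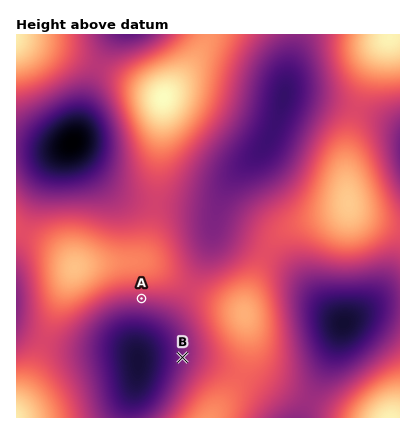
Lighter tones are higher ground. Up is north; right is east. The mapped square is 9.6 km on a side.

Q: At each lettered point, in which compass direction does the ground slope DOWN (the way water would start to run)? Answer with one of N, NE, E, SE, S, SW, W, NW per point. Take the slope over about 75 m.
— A S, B W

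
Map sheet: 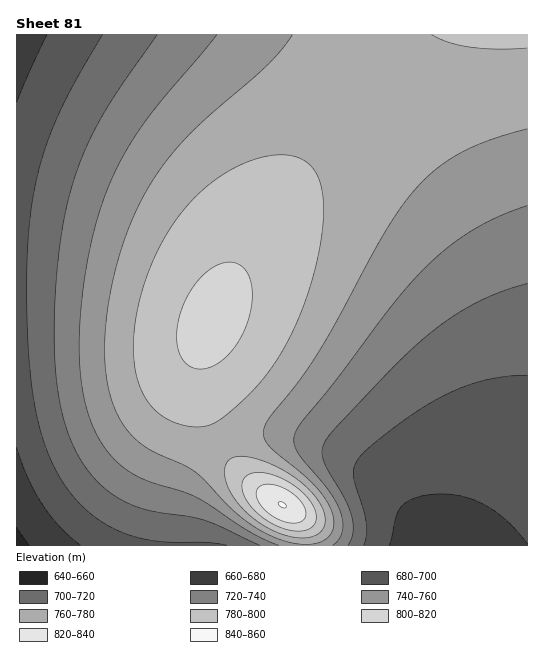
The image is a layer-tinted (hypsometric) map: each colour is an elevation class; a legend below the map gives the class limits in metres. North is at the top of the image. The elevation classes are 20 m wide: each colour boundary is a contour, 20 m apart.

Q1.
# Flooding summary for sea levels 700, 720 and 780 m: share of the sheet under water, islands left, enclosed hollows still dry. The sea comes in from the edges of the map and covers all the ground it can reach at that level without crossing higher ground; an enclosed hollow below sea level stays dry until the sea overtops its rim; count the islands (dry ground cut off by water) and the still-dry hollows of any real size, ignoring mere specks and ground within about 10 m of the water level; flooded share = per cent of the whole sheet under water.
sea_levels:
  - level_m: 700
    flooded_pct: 16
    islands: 0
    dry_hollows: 0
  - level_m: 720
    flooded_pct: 30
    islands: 0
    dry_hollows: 0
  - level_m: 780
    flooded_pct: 84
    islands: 2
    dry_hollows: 0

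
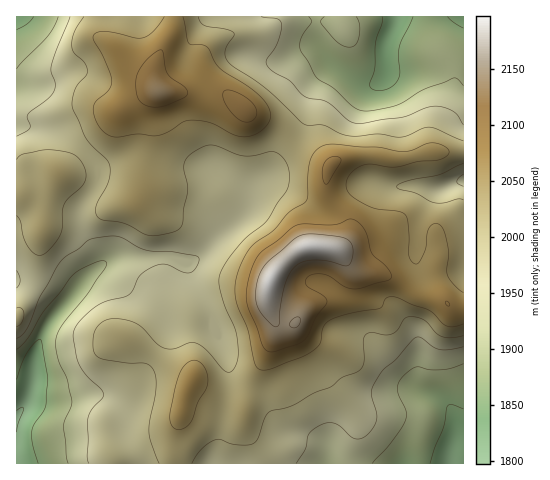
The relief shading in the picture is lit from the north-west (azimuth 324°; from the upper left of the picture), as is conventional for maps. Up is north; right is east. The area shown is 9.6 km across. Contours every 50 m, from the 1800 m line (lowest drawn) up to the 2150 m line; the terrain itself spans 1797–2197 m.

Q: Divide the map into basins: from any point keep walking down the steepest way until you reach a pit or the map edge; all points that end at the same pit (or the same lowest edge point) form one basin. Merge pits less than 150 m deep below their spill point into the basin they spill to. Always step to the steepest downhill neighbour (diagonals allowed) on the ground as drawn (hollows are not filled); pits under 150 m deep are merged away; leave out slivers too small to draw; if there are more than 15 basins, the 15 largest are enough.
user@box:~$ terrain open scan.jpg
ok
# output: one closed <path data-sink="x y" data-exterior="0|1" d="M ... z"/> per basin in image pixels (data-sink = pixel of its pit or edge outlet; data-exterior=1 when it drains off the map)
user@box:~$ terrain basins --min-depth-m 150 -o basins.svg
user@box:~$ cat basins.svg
<path data-sink="17 417" data-exterior="1" d="M158 91l-15 5-21 13-9 9-7 12-38 38-10 6-12 28-21-8-9 1 1 269 156 0 5-41 12-39 20 14 27 6 7 5 7-24 22-44 3-11-2-9 11 4 9-1 13-16 20-10 20-26 0-10 11 11 19 0 8 2 32 20 23 3 12 10 12 0-1-156-33-1-31 9-28-5-16 1-19 5-7 4-29-17-20-21-31-14-21-18-10-1-19 2-19-4z"/><path data-sink="451 463" data-exterior="1" d="M347 262l0 10-20 26-20 10-13 16-9 1-10-3 1 8-3 11-22 44-7 24-7-5-27-6-20-14-5 11-8 33-3 36 290-1 0-154-12-1-12-10-23-3-32-20-8-2-19 0z"/><path data-sink="397 17" data-exterior="1" d="M463 16l-289 0-2 15-16 31-2 12 1 11 4 7 21 0 19 4 19-2 10 1 21 18 31 14 20 21 29 17 7-4 19-5 16-1 28 5 31-9 33 1z"/><path data-sink="17 17" data-exterior="1" d="M98 16l-82 1 1 177 8 0 21 8 12-28 10-6 38-38 7-12 12-11 32-17-6-12-5-5-13-7-32-30-2-4z"/>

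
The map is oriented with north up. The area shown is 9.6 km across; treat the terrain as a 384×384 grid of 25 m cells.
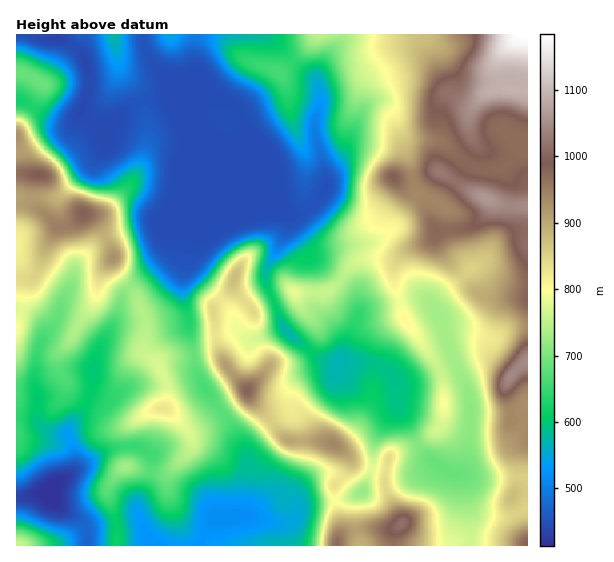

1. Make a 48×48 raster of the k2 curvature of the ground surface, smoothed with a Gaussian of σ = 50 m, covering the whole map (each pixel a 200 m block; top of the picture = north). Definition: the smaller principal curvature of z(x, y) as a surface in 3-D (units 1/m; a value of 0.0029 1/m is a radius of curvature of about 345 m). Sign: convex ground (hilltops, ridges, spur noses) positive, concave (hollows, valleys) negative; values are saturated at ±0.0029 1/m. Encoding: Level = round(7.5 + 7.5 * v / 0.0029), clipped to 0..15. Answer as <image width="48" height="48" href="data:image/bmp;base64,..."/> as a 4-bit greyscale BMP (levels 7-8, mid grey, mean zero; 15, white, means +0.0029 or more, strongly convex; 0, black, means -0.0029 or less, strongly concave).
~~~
<image width="48" height="48" href="data:image/bmp;base64,Qk32BAAAAAAAAHYAAAAoAAAAMAAAADAAAAABAAQAAAAAAIAEAAATCwAAEwsAABAAAAAAAAAAAAAAABEREQAiIiIAMzMzAERERABVVVUAZmZmAHd3dwCIiIgAmZmZAKqqqgC7u7sAzMzMAN3d3QDu7u4A////AKl3hkSIdXZmd3eHeIdTepVWZVZ2aGZ3eoh2ZVRndWZ3dnd3d2ZTaIVniJd2Z2Z3Z2ZVRERWZFd3Znd3ZmZTZ4dnebl2Z3ZlVVVVVVd3VGiIdnd3d4hjVVZlV5h2Z3ZndTVmZmmXVGiHZnd3d3djVTIzVVVVZ3ZollVmZWmGVVd2Znd3d3dTenUldURWd3ZWdnZVVFd3dld2Zmh3h2VERldChlZ3d3ZVVodmVDR6p1Z4h2d2dTRlRFhwd1Z2d3VWZpd3hWQ1ZVV3iGd2Ukd2eIhwmlZmd2R5h4d3c3hjI2ZWiIdlNZp2iZhhaGRnd2R4eIdmVIh3dlZmiIZTV3hniZZVNlSJdlR4d3ZWVHd3iHZ3d3U0ZmVWeGR2VVV3dlR4h3VodVdmeIiHd2InZnZ2ZjZ2ZmVnhlNVd4Voh1d1V4mYZkFqdWaHY1Zmd2VollNmVnVmeFZ2VVVnZSSLllaHRHZ4d2VnhUN5dGR4iGVnZVZ2YyZod1RmRnd4d2VWdURqhHNnZmVnd3h2UWlkV4ZlVnd3dlVndVZIhoNoZlVoiHh3Qol0Wbd0VmZmZVd3ZWdFeHNHeGRXiHeHNHdVVoURVVd3ZWh3ZXhkaIVGiHVGd3ZmJmZWQ0AGh1d3Znd2ZndlRpZFZ3c1d4dmFXZmZRBohmV3d4hmZ2ZmVXZlV3dTd4d2B4ZXqAWIZ4VXeYdmZlZ3ZmZ1R3hzaIdzGZVnlAd2d3ZWZnZmVXh3eXd1RXh0WHdySWV2cBmWiIZWd2ZmV5h3eIiGVGdlN4djNleFQHmGd3ZWiGZlZod3d3d3U2dnRHVVM2iXMIdVVWdmh2ZmdlZ2Z2Z3Y0ibhFVnYzepYEZVVnh2h2Z3d2Zmd2d3VTWKpTV3dSOKkwZ3Vmd3d3eIZmZVeGZ3Z1RXhDZ3d1IlZTNnZ3ZlVneYZmZViFVpeIVVY0d3d3ZCJFVGd4iHZVZ4d4dUZ2Z3Z5iIYld3d3d2ZmdkVod4dlaIdmZ2dneGWaipU1d3d3d3d3d2RGZ3ZmZ2VVaHd2ZUSJZ1NlZ3d3d3d3d3VEVmV3dlVoiHd1VVI2QzaGV3d3d3d3d3ZTaHeHZWZ3h2ZniaYyJGiXVnd3d3d3d3ZTWIqmR5d2VWaHibcjVWeHVnd3d3d3ZnVVRnmFSJhlVmd1VnMmdlVmZ3d3d3d2V4NXRlVVV3ZWd3d3ZkJXd3Znd3d3d3d1Z2J3RmZ2ZmVod3d6ZDV3d3d3d3d3d3dVd1KIVneFZmZ3dnd6U1V3d3d3d3d4iHZWh0OIZIh1eHZ3ZmZkFWRXd3d3d3d4h3VYh1J4dGhleHaIZVViR3VGd3d3d3d3d2VoiGJXdlVWeId3d2eGeZhEd3d3d3d3ZVVneHNXd2ZmaIhmiHd3ealUZ4d3d3d2VWZnh1NniHd2Z4hmd3d4eIdUZ4dmd3d1WId4hlRniHd3Zndnh2Zph2ZVZ3dmZmZleYh3ZWRXh3d3d3Znd3d3ZFVWaIdVZ3ZmeId2VodGh4h3d2VWaIhxE0V2WIZFinZmVEVWZ5h1Znd3dmd1ZniA=="/>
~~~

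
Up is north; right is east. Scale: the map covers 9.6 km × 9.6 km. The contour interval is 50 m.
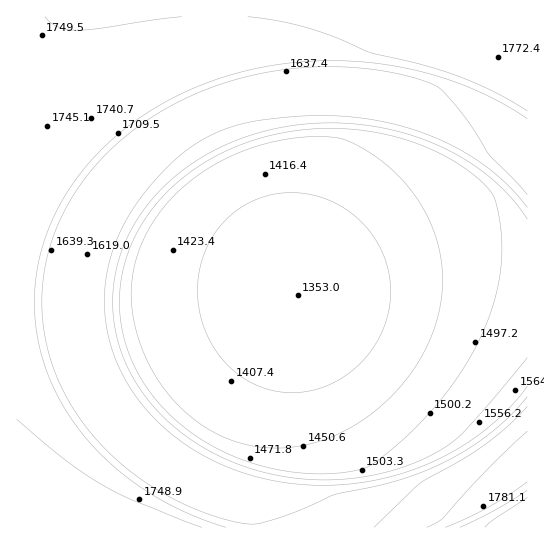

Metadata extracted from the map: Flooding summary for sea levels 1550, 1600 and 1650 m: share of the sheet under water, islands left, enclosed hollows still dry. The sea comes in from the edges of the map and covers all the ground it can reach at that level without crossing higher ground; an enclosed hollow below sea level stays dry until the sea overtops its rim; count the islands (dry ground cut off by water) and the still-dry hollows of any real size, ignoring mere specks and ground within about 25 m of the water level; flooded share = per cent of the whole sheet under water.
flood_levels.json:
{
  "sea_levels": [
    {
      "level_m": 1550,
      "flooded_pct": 45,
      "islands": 0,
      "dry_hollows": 0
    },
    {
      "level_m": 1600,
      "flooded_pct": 49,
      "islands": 0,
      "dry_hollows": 0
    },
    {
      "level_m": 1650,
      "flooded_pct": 67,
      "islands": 0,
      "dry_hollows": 0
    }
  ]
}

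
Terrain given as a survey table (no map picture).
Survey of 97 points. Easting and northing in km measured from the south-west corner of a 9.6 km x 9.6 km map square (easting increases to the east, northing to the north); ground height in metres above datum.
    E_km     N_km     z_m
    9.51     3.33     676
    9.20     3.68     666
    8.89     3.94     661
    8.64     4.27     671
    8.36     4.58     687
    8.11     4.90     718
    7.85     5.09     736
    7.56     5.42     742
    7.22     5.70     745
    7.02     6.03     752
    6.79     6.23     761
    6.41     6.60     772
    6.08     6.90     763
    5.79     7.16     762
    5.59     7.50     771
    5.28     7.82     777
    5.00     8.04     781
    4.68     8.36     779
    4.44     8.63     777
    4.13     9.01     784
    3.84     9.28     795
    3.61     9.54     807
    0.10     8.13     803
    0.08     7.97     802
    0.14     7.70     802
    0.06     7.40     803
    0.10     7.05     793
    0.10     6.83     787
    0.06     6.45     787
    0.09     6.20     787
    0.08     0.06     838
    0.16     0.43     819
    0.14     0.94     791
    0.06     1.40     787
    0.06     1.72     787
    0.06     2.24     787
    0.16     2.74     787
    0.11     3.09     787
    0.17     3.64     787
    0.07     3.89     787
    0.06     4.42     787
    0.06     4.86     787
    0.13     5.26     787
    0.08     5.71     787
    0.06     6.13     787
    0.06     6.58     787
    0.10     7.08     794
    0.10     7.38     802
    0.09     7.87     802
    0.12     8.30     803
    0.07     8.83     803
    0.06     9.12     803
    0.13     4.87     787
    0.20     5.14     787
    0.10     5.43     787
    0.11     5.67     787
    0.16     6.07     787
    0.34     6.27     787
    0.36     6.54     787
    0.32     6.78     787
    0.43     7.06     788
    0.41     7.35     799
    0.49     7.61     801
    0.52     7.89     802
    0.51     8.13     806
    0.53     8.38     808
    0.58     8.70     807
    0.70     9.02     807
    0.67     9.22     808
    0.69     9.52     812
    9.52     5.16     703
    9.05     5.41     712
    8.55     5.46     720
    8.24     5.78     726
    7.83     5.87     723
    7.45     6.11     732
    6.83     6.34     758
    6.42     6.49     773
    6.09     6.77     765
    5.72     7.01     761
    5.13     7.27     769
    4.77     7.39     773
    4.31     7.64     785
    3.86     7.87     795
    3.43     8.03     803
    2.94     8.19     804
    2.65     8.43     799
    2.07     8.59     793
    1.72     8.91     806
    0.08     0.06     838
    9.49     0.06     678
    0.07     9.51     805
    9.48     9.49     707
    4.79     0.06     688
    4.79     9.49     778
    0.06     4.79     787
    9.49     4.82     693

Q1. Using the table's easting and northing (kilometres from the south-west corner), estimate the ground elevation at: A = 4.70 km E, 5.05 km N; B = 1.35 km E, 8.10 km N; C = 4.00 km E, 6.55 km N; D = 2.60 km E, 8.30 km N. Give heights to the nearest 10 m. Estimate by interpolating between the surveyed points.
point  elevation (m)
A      800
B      790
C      800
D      800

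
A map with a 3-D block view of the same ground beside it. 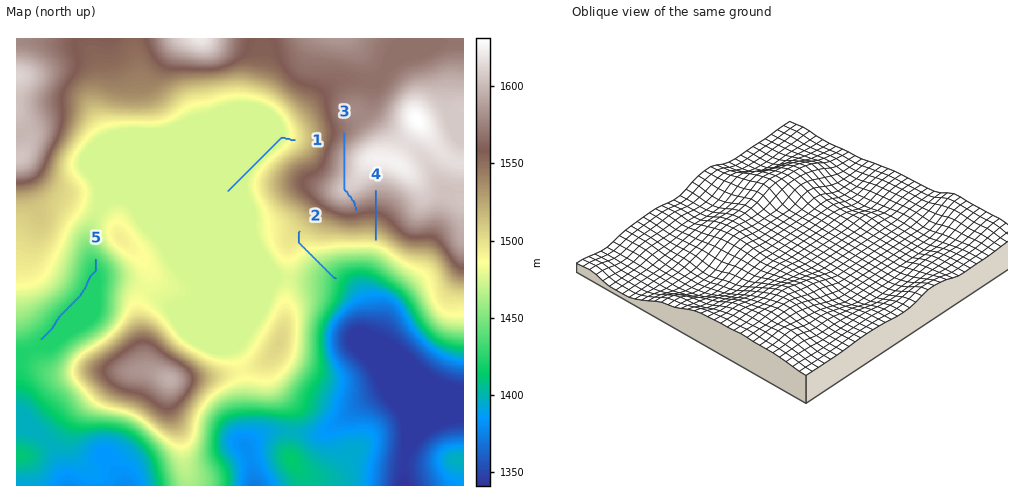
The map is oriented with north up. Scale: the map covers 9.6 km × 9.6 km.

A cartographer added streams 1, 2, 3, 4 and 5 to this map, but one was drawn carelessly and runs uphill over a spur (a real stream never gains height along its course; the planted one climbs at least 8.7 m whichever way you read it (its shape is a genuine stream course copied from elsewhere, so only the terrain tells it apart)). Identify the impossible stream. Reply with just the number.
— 3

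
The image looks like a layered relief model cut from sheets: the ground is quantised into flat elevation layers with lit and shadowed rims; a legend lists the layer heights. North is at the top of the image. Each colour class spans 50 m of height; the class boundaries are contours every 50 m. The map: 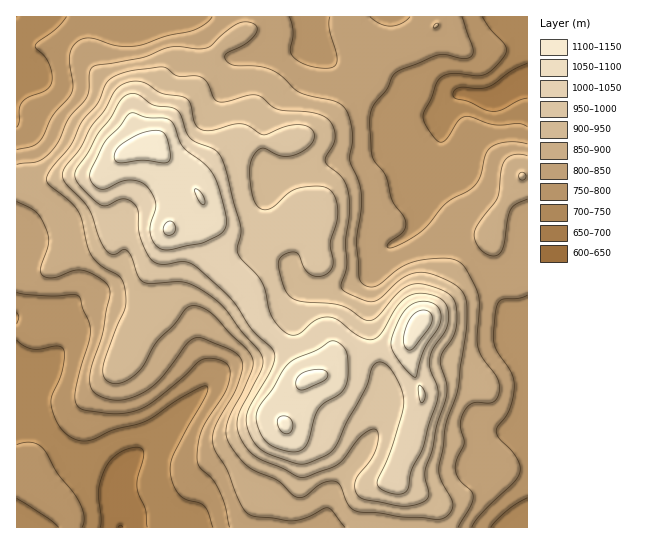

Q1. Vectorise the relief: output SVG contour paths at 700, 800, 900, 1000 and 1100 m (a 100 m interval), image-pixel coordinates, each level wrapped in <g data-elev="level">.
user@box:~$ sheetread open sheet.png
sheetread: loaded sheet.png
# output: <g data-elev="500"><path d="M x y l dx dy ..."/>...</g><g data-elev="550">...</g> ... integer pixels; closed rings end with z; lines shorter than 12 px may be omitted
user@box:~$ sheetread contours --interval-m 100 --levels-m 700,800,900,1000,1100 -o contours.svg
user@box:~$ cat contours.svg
<g data-elev="700"><path d="M100 527l1-9-3-27 6-21 6-9 7-7 10-5 10-2 5 2 2 4-7 33 1 8 8 16 1 17"/><path d="M527 98l-9 3-17 9-8 1-8-1-16-8-14-4-2-4 2-4 4-2 20 1 10-2 22-16 16-8"/></g><g data-elev="800"><path d="M472 527l11-16 31-29 6-9 0-7-3-8-6-8-11-11-4-6 1-6 9-11 4-8 3-13 1-10-3-14-16-23-2-14 3-24 3-9 4-2 15-1 9-3"/><path d="M17 292l32 4 25-1 4 1 2 2 3 11 6 13 1 8-1 11-9 29-5 24 2 11 6 5 31 4 21-3 11-5 11-7 25-21 19-18 5-2 8 1 8 2 5 3 3 9-2 12-5 10-21 34-3 12-2 17 3 9 13 12 6 12 6 15 5 21"/><path d="M527 144l-20-2-9 2-7 3-5 7-5 21-7 11-28 17-19 23-9 8-21 12-7 2-3-1 0-2 3-3 13-11 3-9-3-7-11-14-7-26-13-18-2-34 1-13 4-7 12-14 6-14 6-5 40-15 7 0 17 4 8-3 2-3 0-6-11-30"/><path d="M212 17l-6 6-12 7-28 6-28 10-21 0-27-8-7 1-5 2-6 6-2 8 3 30-3 10-17 20-9 20-5 7-8 5-14 3"/><path d="M330 17l-1 12 7 24 1 8-3 5-8 2-20-3-8-4-6-6-2-5 3-19-4-14"/><path d="M410 17l-9 7-11 2-11-3-9-6"/></g><g data-elev="900"><path d="M435 519l6 0 5-2 5-6 2-5-1-7-11-20-2-10 4-20 3-26 12-36 8-54 1-28-1-7-4-7-7-6-9-5-13-6-11-2-9 1-10 5-22 20-7 3-11-1-16-7-5-4-1-4 6-20-2-23 4-28 0-16-2-11-4-8-18-17 1-5 8-14 1-8-3-10-7-8-15-5-32-3-7-3-9-9-7-2-8 0-21 7-8 0-4-4-6-15-5-5-8-2-17 0-15-9-33 4-19 7-6 7-7 18-15 18-12 24-20 24-5 10 3 6 20 16 9 10 4 10 6 26 5 11 9 8 17 10 5 9 2 12-1 10-21 54-1 10 2 7 5 5 7 1 8-2 8-5 10-11 14-24 17-17 12-16 7-3 9 1 13 10 14 16 18 17 6 9-2 12-9 22-12 22-4 15 1 8 3 7 16 20 9 6 23 10 13 13 6 3 8-1 18-13 11-2 6 4 7 18 8 8 24 2 23 4z"/><path d="M520 179l3 1 3-2 0-3-2-2-3 0-2 1z"/></g><g data-elev="1000"><path d="M395 494l8-1 5-4 3-18 12-22 6-26 8-21 1-13-8-19-1-9 4-12 11-16 3-7 2-12-4-11-6-5-10-4-11-1-9 3-12 11-16 27-8 6-6-1-6-2-23-17-9-3-7 1-7 2-17 14-7 1-5-2-8-7-7-11-6-25-4-9-23-27-1-5 4-15-1-9-14-56-7-15-6-5-16-6-7-5-4-7-5-16-6-6-22-4-18-11-5 0-5 2-6 6-9 17-12 15-10 19-11 16-2 6 3 8 15 16 9 6 5 0 15-6 5 0 6 3 5 9 0 18 2 9 6 13 5 9 10 4 22-2 12 4 35 32 22 32 21 19 2 8-2 9-23 40-4 12 1 9 4 11 6 8 7 5 11 6 26 7 9-2 18-8 9-9 10-23 18-33 8-23 4-3 4-1 8 5 12 20 2 10 1 9-12 41-15 36 2 4 3 3z"/></g><g data-elev="1100"><path d="M283 433l6 0 4-6-2-7-6-4-6 1-2 4 2 6z"/><path d="M301 390l5-1 18-8 4-4-1-4-3-3-6-1-11 2-6 3-4 4-1 5 1 4z"/><path d="M408 350l6-2 16-22 2-8-3-7-6-1-5 1-5 4-4 6-6 18 2 7z"/><path d="M168 235l5-1 2-4 0-5-4-4-4 1-4 5 1 6z"/><path d="M203 205l2-3-2-6-4-5-4-2-1 1 3 7z"/><path d="M117 162l5 1 21-3 24 2 3-3 0-4-4-19-4-4-7-2-10 2-11 5-12 7-5 5-3 8z"/></g>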